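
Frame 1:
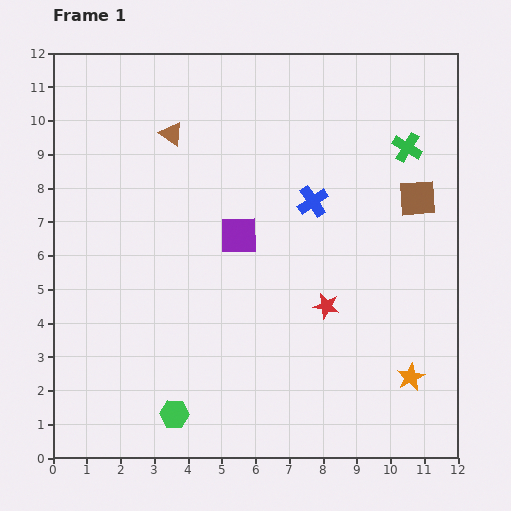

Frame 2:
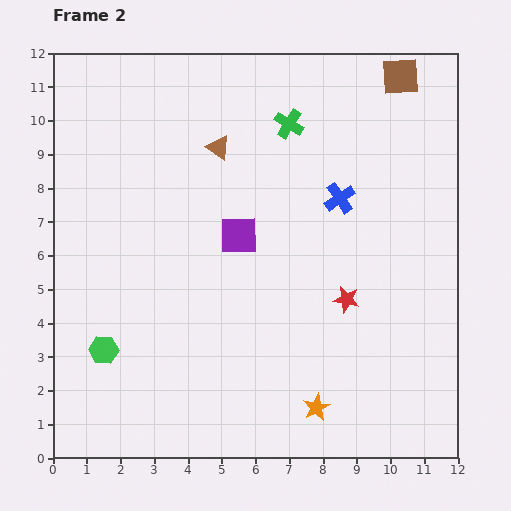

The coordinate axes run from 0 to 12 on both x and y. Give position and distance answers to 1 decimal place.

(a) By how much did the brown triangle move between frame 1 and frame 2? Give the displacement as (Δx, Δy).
(1.4, -0.4)

The brown triangle was at (3.5, 9.6) in frame 1 and (4.9, 9.2) in frame 2.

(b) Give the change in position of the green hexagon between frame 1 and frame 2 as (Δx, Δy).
(-2.1, 1.9)

The green hexagon was at (3.6, 1.3) in frame 1 and (1.5, 3.2) in frame 2.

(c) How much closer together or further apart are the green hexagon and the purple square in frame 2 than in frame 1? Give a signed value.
-0.4

Distance in frame 1: 5.6. Distance in frame 2: 5.2.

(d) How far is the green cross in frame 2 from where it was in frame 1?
3.6

The green cross moved from (10.5, 9.2) to (7.0, 9.9), a distance of √(3.5² + 0.7²) ≈ 3.6.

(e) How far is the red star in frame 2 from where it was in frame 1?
0.6

The red star moved from (8.1, 4.5) to (8.7, 4.7), a distance of √(0.6² + 0.2²) ≈ 0.6.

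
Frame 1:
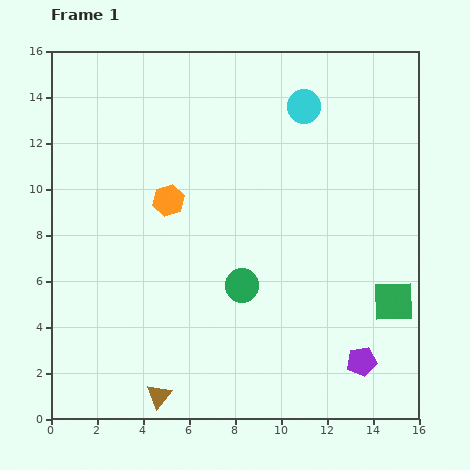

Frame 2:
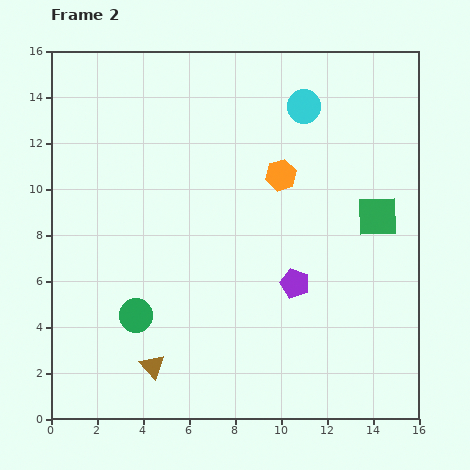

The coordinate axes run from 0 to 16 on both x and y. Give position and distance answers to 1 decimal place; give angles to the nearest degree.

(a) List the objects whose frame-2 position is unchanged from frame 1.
the cyan circle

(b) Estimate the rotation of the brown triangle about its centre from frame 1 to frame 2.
21° counter-clockwise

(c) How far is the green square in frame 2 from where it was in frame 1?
3.8

The green square moved from (14.9, 5.1) to (14.2, 8.8), a distance of √(0.7² + 3.7²) ≈ 3.8.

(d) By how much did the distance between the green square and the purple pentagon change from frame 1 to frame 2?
+1.6

Distance in frame 1: 3.0. Distance in frame 2: 4.6.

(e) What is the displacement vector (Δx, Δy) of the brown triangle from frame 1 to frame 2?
(-0.3, 1.3)

The brown triangle was at (4.7, 1.0) in frame 1 and (4.4, 2.3) in frame 2.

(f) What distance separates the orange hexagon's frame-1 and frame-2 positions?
5.0

The orange hexagon moved from (5.1, 9.5) to (10.0, 10.6), a distance of √(4.9² + 1.1²) ≈ 5.0.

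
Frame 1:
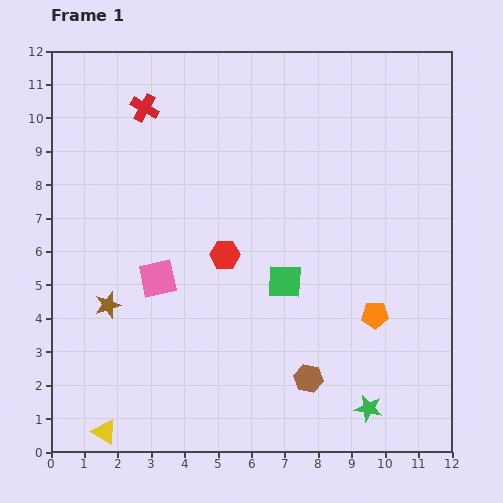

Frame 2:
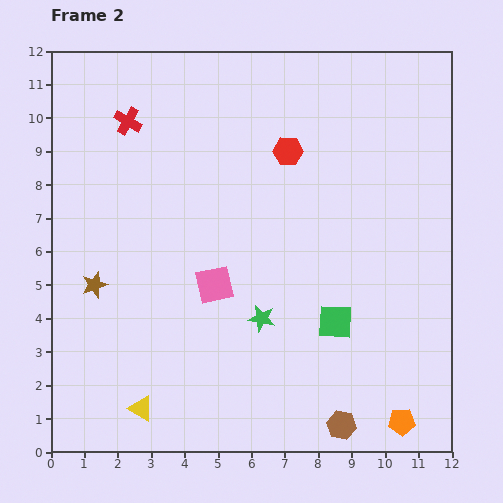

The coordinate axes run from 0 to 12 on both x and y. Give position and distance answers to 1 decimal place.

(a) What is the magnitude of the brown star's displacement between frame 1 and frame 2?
0.7

The brown star moved from (1.7, 4.4) to (1.3, 5.0), a distance of √(0.4² + 0.6²) ≈ 0.7.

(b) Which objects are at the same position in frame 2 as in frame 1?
none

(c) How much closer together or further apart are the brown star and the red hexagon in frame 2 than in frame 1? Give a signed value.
+3.2

Distance in frame 1: 3.8. Distance in frame 2: 7.0.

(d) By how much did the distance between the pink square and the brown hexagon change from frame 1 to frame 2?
+0.3

Distance in frame 1: 5.4. Distance in frame 2: 5.7.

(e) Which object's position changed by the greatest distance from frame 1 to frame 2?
the green star

(moved 4.2; next 3.6)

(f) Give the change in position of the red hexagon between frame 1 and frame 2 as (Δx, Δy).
(1.9, 3.1)

The red hexagon was at (5.2, 5.9) in frame 1 and (7.1, 9.0) in frame 2.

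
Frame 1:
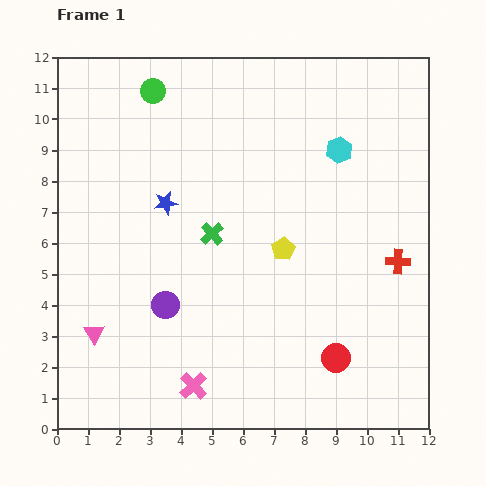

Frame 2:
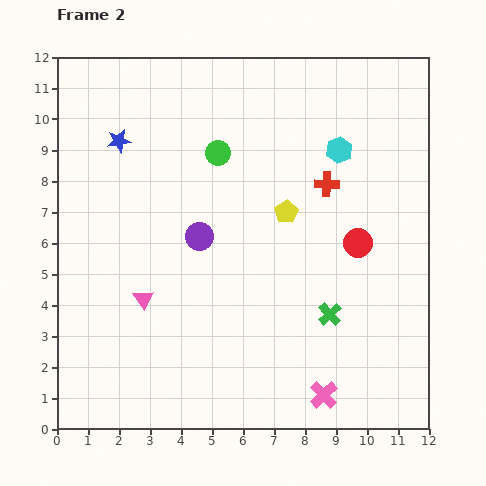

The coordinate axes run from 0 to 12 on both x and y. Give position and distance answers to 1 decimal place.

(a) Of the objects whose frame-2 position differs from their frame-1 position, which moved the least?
the yellow pentagon

(moved 1.2)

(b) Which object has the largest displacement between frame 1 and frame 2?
the green cross

(moved 4.6; next 4.2)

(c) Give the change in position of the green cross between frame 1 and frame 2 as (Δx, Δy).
(3.8, -2.6)

The green cross was at (5.0, 6.3) in frame 1 and (8.8, 3.7) in frame 2.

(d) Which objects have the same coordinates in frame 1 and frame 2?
the cyan hexagon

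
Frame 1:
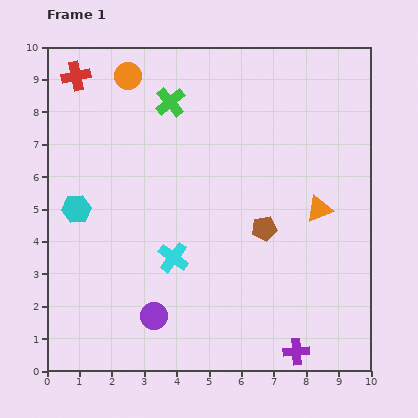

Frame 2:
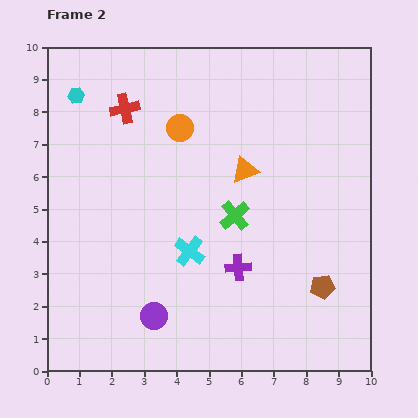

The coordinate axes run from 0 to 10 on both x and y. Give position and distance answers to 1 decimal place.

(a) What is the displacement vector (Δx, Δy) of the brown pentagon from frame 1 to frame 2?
(1.8, -1.8)

The brown pentagon was at (6.7, 4.4) in frame 1 and (8.5, 2.6) in frame 2.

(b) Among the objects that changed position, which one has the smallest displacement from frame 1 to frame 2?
the cyan cross

(moved 0.5)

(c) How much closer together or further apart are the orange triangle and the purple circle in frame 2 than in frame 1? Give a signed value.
-0.8

Distance in frame 1: 6.1. Distance in frame 2: 5.3.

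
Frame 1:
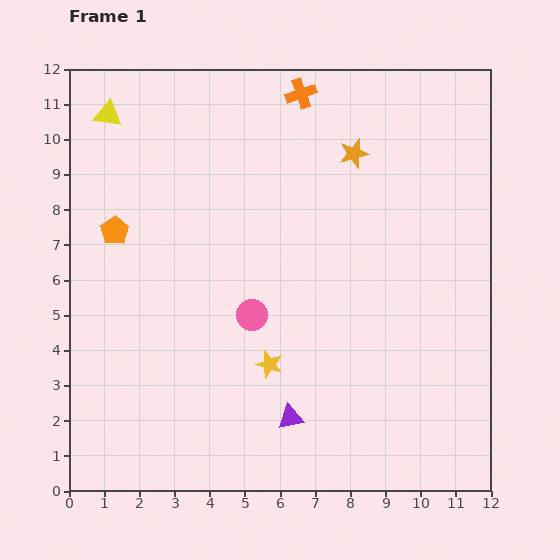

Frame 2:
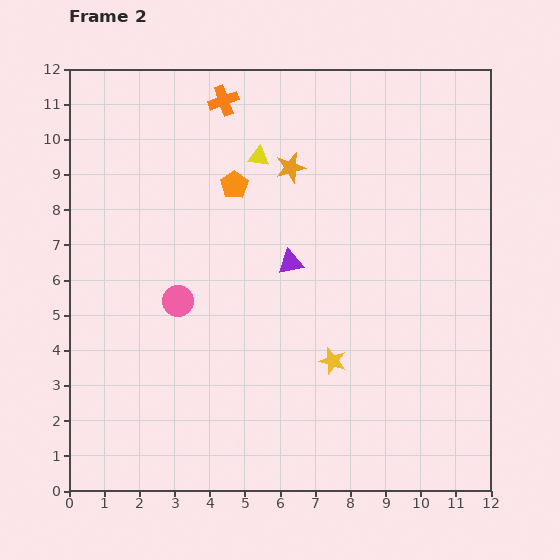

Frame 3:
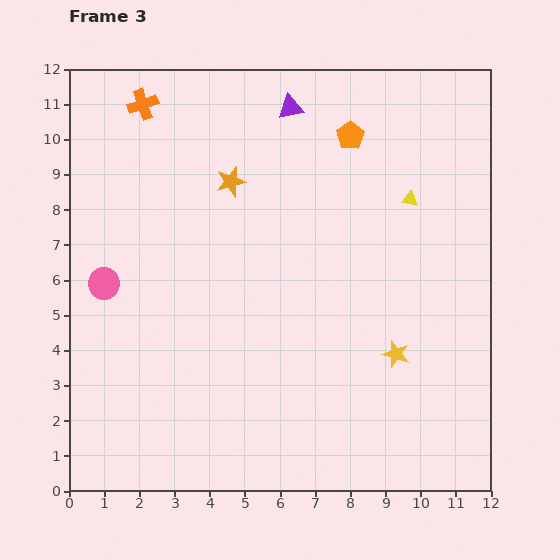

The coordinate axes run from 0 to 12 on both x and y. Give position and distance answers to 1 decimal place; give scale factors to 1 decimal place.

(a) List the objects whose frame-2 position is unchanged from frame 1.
none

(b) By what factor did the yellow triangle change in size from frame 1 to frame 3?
0.6×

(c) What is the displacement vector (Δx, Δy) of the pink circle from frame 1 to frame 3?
(-4.2, 0.9)

The pink circle was at (5.2, 5.0) in frame 1 and (1.0, 5.9) in frame 3.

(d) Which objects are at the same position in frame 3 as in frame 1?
none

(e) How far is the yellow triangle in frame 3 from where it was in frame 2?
4.5

The yellow triangle moved from (5.4, 9.5) to (9.7, 8.3), a distance of √(4.3² + 1.2²) ≈ 4.5.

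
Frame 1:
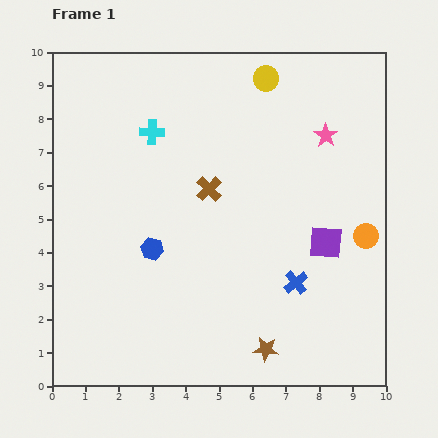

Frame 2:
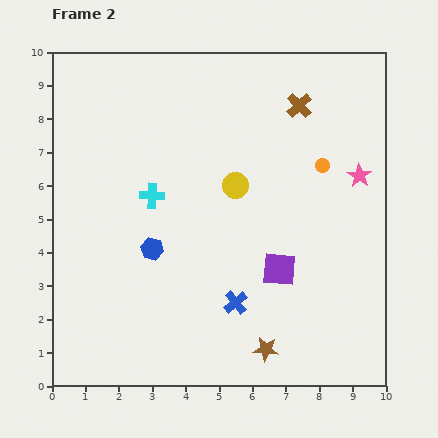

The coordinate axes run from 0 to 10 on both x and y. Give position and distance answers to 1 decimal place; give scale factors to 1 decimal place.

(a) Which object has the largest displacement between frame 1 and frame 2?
the brown cross

(moved 3.7; next 3.3)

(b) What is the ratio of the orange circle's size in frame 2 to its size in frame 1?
0.6×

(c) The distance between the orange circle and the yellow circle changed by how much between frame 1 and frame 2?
-2.9

Distance in frame 1: 5.6. Distance in frame 2: 2.7.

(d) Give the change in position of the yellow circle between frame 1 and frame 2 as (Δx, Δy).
(-0.9, -3.2)

The yellow circle was at (6.4, 9.2) in frame 1 and (5.5, 6.0) in frame 2.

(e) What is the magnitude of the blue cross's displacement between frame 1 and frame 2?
1.9

The blue cross moved from (7.3, 3.1) to (5.5, 2.5), a distance of √(1.8² + 0.6²) ≈ 1.9.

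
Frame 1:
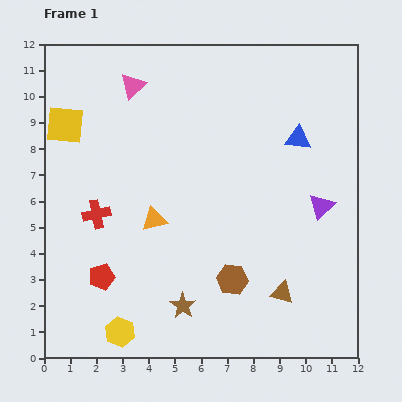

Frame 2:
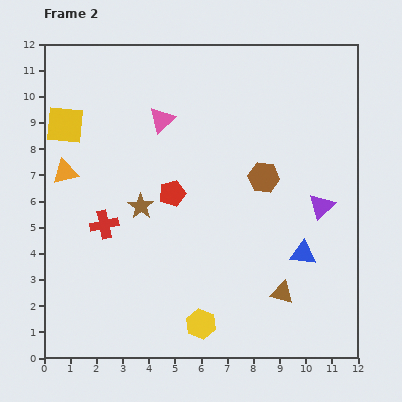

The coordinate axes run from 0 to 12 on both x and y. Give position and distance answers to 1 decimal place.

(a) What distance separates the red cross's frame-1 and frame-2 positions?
0.5

The red cross moved from (2.0, 5.5) to (2.3, 5.1), a distance of √(0.3² + 0.4²) ≈ 0.5.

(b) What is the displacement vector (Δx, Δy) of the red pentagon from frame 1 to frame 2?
(2.7, 3.2)

The red pentagon was at (2.2, 3.1) in frame 1 and (4.9, 6.3) in frame 2.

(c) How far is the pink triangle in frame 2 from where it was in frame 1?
1.7

The pink triangle moved from (3.4, 10.4) to (4.5, 9.1), a distance of √(1.1² + 1.3²) ≈ 1.7.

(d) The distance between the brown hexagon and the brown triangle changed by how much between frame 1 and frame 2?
+2.5

Distance in frame 1: 2.0. Distance in frame 2: 4.5.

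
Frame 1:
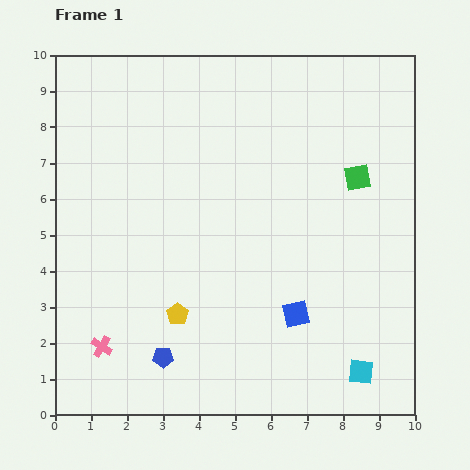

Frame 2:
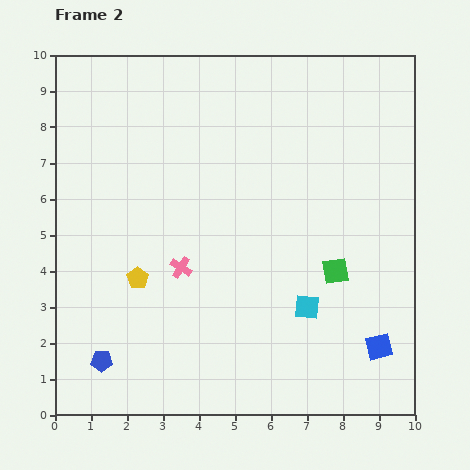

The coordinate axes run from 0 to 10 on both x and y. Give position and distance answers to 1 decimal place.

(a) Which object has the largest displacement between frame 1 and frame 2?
the pink cross

(moved 3.1; next 2.7)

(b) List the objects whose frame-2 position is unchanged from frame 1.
none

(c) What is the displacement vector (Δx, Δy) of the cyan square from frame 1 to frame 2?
(-1.5, 1.8)

The cyan square was at (8.5, 1.2) in frame 1 and (7.0, 3.0) in frame 2.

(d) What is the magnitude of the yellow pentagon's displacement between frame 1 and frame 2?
1.5

The yellow pentagon moved from (3.4, 2.8) to (2.3, 3.8), a distance of √(1.1² + 1.0²) ≈ 1.5.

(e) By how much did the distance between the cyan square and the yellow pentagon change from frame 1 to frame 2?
-0.5

Distance in frame 1: 5.3. Distance in frame 2: 4.8.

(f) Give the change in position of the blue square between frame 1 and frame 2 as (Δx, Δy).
(2.3, -0.9)

The blue square was at (6.7, 2.8) in frame 1 and (9.0, 1.9) in frame 2.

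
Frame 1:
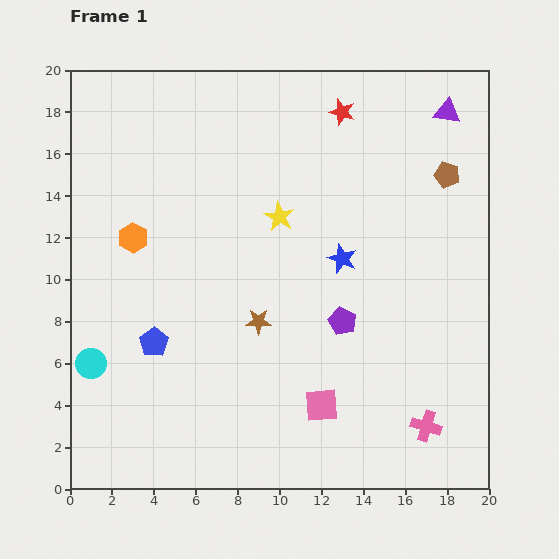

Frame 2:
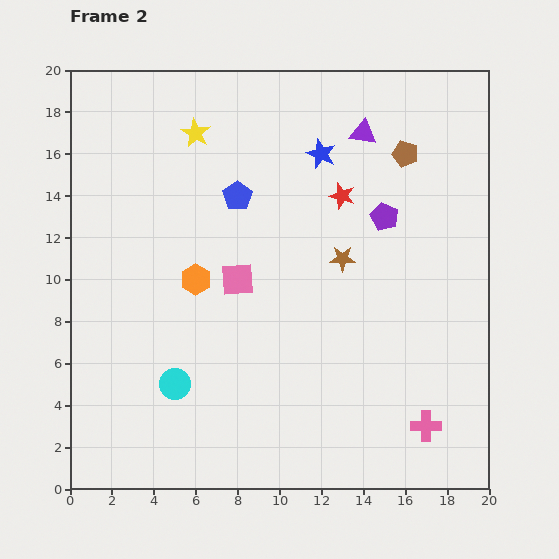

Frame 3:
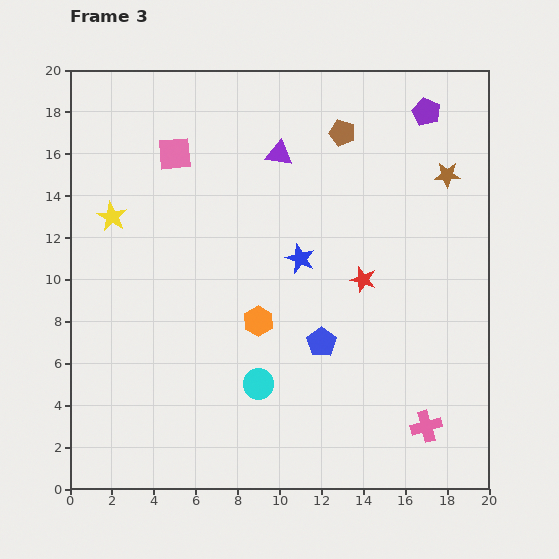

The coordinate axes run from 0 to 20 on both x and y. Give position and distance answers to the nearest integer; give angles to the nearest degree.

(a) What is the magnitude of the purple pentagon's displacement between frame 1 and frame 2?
5

The purple pentagon moved from (13, 8) to (15, 13), a distance of √(2² + 5²) ≈ 5.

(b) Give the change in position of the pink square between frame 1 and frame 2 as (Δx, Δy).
(-4, 6)

The pink square was at (12, 4) in frame 1 and (8, 10) in frame 2.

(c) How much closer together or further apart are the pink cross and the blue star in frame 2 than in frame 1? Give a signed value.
+5

Distance in frame 1: 9. Distance in frame 2: 14.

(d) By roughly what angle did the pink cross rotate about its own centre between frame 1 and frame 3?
32° counter-clockwise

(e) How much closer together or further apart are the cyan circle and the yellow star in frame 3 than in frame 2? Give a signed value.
-1

Distance in frame 2: 12. Distance in frame 3: 11.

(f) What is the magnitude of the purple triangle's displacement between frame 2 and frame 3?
4

The purple triangle moved from (14, 17) to (10, 16), a distance of √(4² + 1²) ≈ 4.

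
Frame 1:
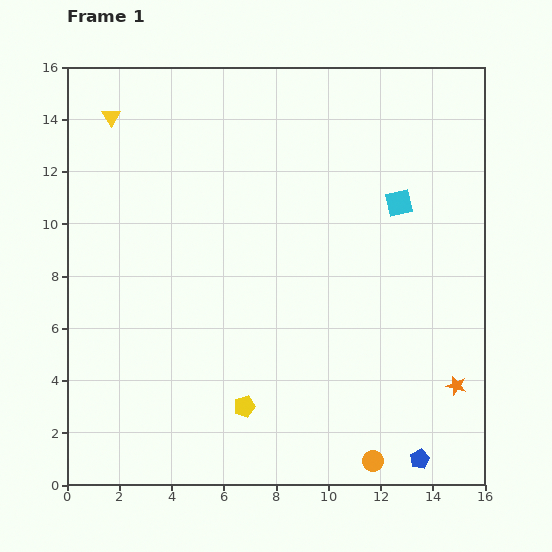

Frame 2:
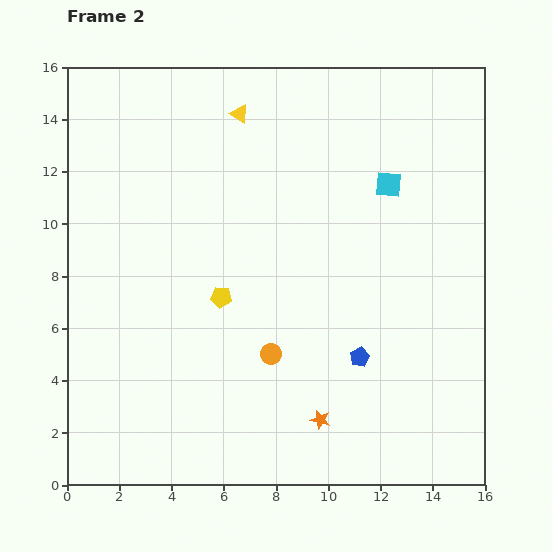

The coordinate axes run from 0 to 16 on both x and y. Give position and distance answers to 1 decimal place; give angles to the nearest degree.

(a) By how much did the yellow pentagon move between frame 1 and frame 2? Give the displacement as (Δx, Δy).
(-0.9, 4.2)

The yellow pentagon was at (6.8, 3.0) in frame 1 and (5.9, 7.2) in frame 2.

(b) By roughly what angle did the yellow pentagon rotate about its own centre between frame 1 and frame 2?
23° clockwise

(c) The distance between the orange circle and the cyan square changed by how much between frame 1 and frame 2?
-2.1

Distance in frame 1: 10.0. Distance in frame 2: 7.9.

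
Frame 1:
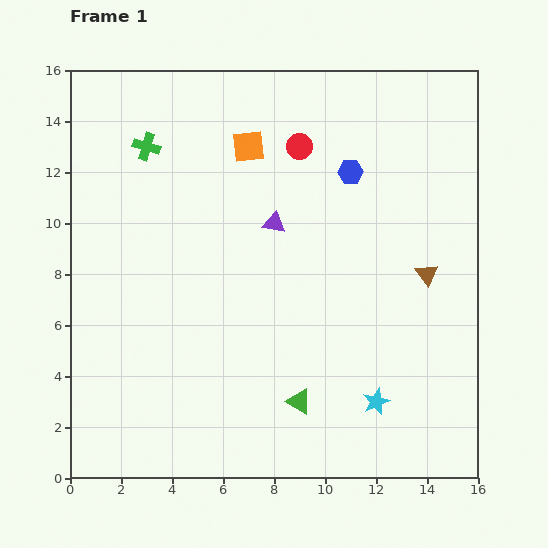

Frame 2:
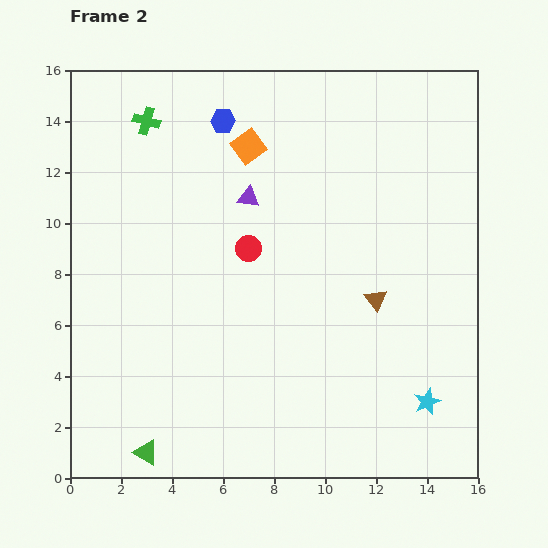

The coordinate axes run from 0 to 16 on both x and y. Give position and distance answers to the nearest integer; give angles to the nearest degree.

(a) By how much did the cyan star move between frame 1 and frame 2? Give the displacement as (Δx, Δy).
(2, 0)

The cyan star was at (12, 3) in frame 1 and (14, 3) in frame 2.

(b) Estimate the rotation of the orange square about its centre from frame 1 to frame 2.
29° counter-clockwise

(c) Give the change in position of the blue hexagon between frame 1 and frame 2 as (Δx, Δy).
(-5, 2)

The blue hexagon was at (11, 12) in frame 1 and (6, 14) in frame 2.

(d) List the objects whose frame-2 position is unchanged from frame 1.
the orange square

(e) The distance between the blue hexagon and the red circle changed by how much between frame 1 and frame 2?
+3

Distance in frame 1: 2. Distance in frame 2: 5.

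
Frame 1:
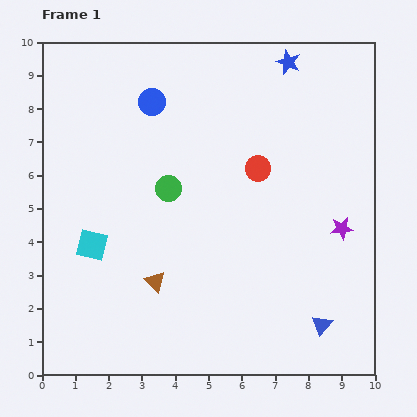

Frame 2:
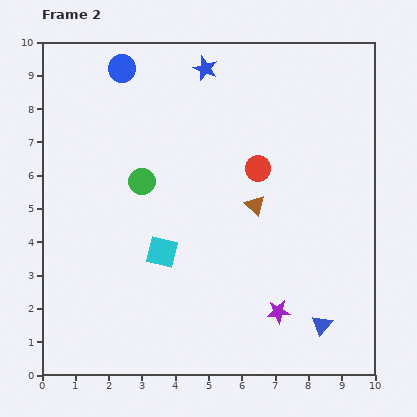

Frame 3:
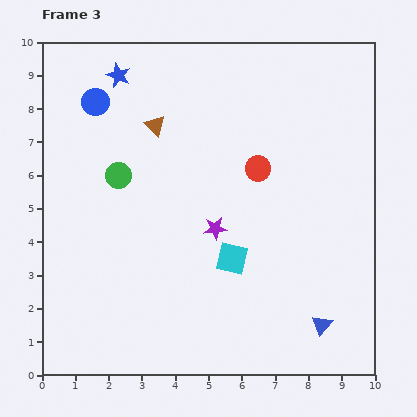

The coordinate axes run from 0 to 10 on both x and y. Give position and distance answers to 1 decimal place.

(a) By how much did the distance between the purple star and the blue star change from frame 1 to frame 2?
+2.4

Distance in frame 1: 5.2. Distance in frame 2: 7.6.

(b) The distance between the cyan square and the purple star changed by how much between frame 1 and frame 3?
-6.5

Distance in frame 1: 7.5. Distance in frame 3: 1.0.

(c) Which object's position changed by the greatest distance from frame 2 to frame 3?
the brown triangle

(moved 3.8; next 3.1)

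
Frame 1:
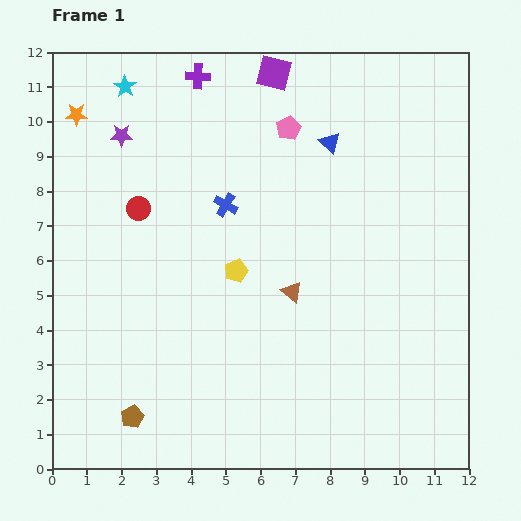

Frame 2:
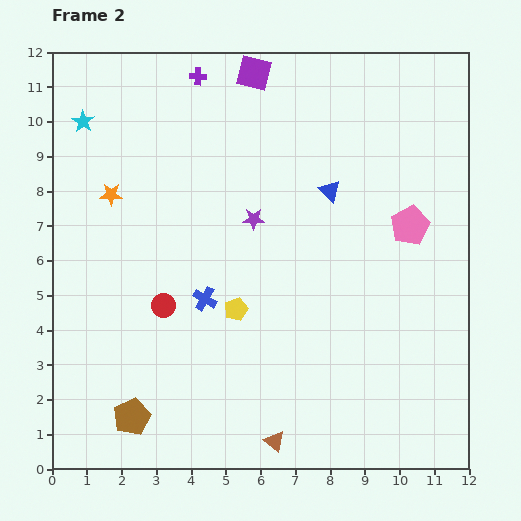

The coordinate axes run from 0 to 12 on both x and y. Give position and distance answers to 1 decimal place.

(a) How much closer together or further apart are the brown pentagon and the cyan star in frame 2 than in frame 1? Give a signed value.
-0.9

Distance in frame 1: 9.5. Distance in frame 2: 8.6.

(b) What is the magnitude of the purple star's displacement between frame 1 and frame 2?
4.5

The purple star moved from (2.0, 9.6) to (5.8, 7.2), a distance of √(3.8² + 2.4²) ≈ 4.5.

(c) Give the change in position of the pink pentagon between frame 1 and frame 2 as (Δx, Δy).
(3.5, -2.8)

The pink pentagon was at (6.8, 9.8) in frame 1 and (10.3, 7.0) in frame 2.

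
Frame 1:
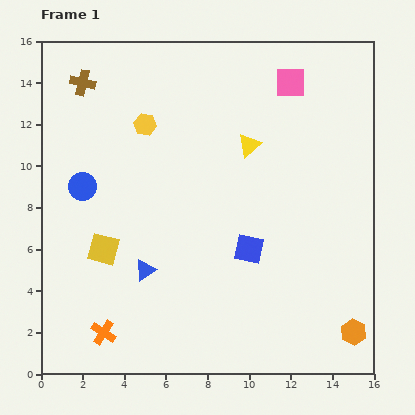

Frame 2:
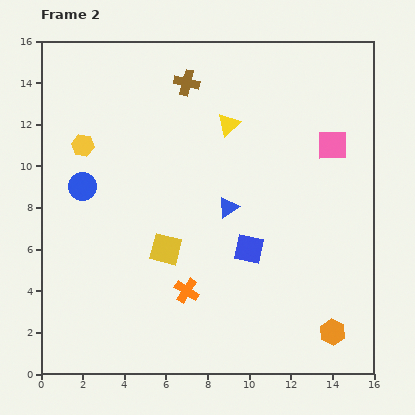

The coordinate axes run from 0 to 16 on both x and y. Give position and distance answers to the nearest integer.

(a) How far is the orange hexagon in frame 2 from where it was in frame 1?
1

The orange hexagon moved from (15, 2) to (14, 2), a distance of √(1² + 0²) ≈ 1.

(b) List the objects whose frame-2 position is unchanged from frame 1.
the blue circle, the blue square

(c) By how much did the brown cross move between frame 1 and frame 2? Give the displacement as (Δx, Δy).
(5, 0)

The brown cross was at (2, 14) in frame 1 and (7, 14) in frame 2.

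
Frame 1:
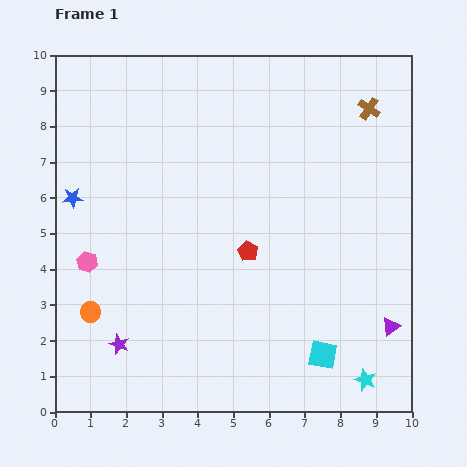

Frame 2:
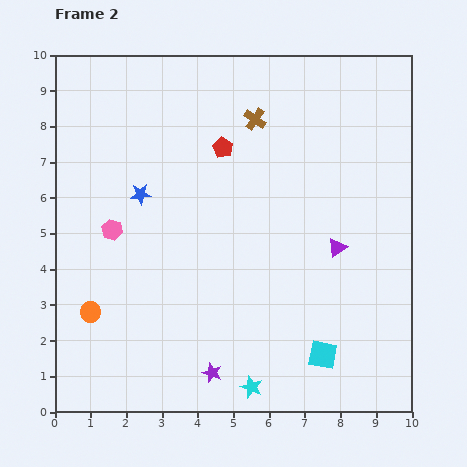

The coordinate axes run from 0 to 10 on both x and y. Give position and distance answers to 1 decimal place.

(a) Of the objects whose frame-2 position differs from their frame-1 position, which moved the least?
the pink hexagon

(moved 1.1)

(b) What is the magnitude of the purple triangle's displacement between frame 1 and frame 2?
2.7

The purple triangle moved from (9.4, 2.4) to (7.9, 4.6), a distance of √(1.5² + 2.2²) ≈ 2.7.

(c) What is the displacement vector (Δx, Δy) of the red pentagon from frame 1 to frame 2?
(-0.7, 2.9)

The red pentagon was at (5.4, 4.5) in frame 1 and (4.7, 7.4) in frame 2.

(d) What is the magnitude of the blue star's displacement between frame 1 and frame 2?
1.9

The blue star moved from (0.5, 6.0) to (2.4, 6.1), a distance of √(1.9² + 0.1²) ≈ 1.9.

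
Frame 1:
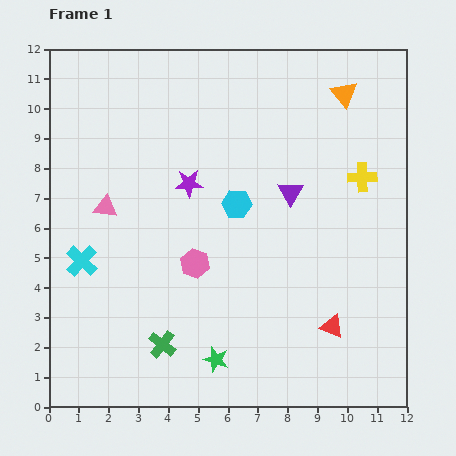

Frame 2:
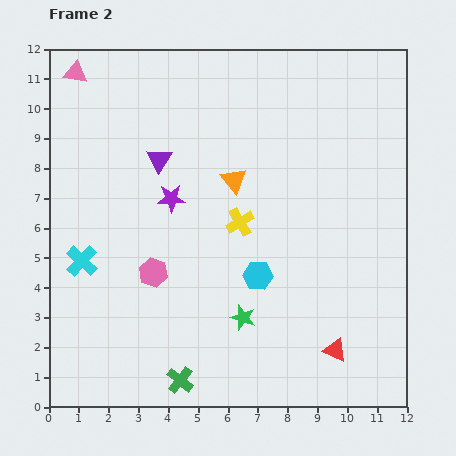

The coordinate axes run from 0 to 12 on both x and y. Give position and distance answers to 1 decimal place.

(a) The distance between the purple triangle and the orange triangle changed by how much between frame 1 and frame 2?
-1.2

Distance in frame 1: 3.8. Distance in frame 2: 2.6.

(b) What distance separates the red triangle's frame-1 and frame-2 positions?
0.8

The red triangle moved from (9.5, 2.7) to (9.6, 1.9), a distance of √(0.1² + 0.8²) ≈ 0.8.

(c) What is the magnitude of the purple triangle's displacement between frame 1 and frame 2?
4.5

The purple triangle moved from (8.1, 7.2) to (3.7, 8.3), a distance of √(4.4² + 1.1²) ≈ 4.5.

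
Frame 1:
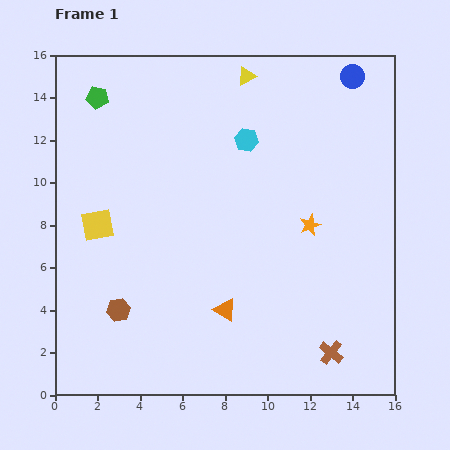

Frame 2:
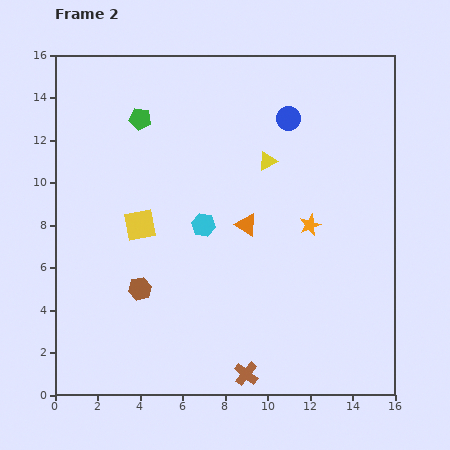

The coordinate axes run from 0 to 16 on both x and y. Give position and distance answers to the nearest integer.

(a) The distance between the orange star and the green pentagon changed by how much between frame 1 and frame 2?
-3

Distance in frame 1: 12. Distance in frame 2: 9.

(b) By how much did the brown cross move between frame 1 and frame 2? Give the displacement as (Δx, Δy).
(-4, -1)

The brown cross was at (13, 2) in frame 1 and (9, 1) in frame 2.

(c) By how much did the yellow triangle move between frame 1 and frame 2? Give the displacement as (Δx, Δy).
(1, -4)

The yellow triangle was at (9, 15) in frame 1 and (10, 11) in frame 2.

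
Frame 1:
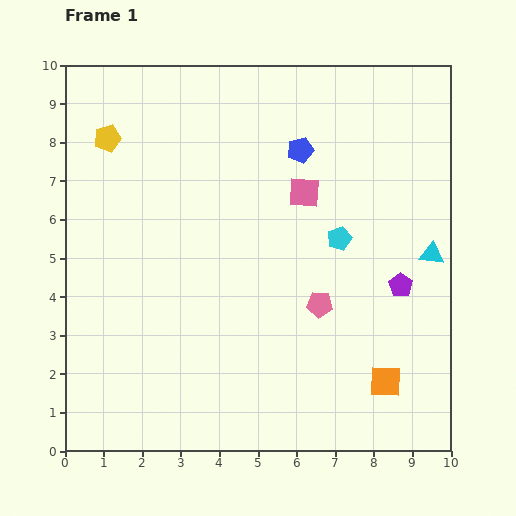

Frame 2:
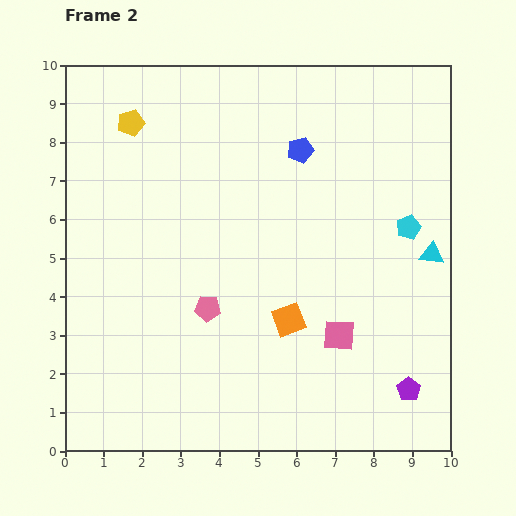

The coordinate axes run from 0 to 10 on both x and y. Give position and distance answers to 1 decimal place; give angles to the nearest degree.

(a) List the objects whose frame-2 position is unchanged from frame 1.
the cyan triangle, the blue pentagon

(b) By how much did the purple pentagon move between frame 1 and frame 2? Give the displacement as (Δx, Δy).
(0.2, -2.7)

The purple pentagon was at (8.7, 4.3) in frame 1 and (8.9, 1.6) in frame 2.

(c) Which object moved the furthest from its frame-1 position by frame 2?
the pink square

(moved 3.8; next 3.0)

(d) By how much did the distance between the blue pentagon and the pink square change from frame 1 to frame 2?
+3.8

Distance in frame 1: 1.1. Distance in frame 2: 4.9.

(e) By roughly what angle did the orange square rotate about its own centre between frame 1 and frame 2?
22° counter-clockwise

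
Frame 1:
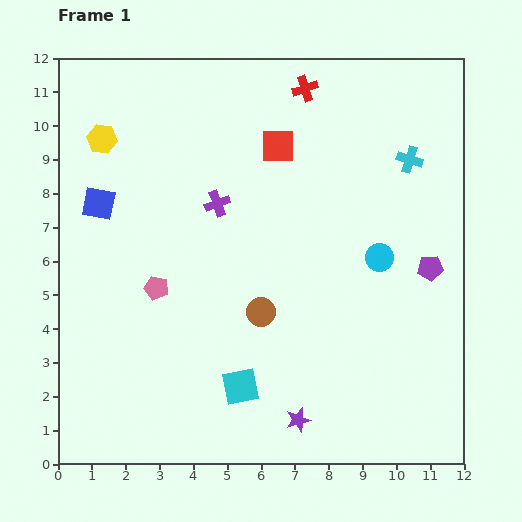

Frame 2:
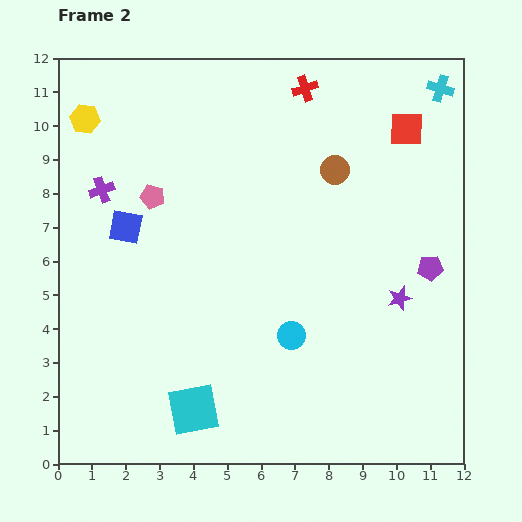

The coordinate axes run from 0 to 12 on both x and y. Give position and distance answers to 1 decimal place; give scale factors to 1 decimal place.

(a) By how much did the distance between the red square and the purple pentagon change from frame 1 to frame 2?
-1.6

Distance in frame 1: 5.8. Distance in frame 2: 4.2.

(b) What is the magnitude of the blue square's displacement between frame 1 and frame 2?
1.1

The blue square moved from (1.2, 7.7) to (2.0, 7.0), a distance of √(0.8² + 0.7²) ≈ 1.1.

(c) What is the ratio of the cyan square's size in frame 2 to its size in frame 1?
1.4×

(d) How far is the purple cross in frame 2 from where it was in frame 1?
3.4

The purple cross moved from (4.7, 7.7) to (1.3, 8.1), a distance of √(3.4² + 0.4²) ≈ 3.4.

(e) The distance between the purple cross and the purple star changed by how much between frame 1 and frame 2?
+2.6

Distance in frame 1: 6.8. Distance in frame 2: 9.4.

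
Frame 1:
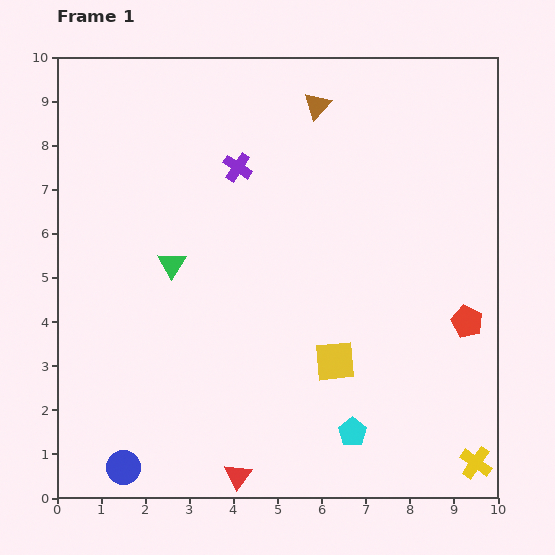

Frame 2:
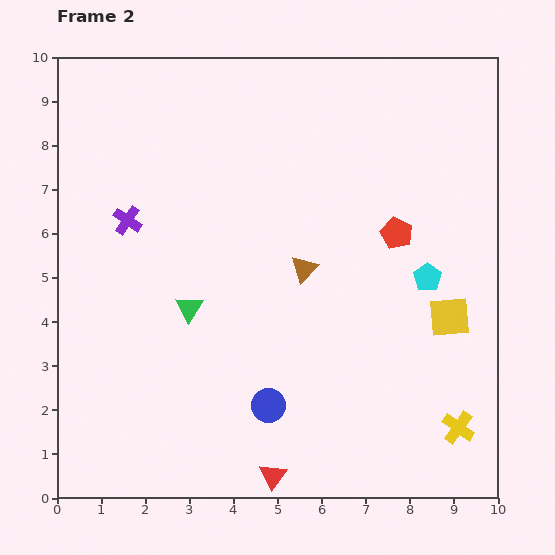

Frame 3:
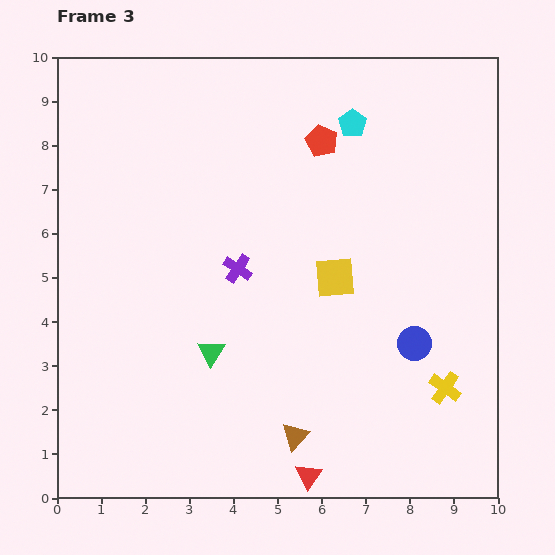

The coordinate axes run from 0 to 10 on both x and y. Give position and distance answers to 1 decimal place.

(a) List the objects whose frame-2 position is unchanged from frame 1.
none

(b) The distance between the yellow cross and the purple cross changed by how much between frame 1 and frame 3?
-3.2

Distance in frame 1: 8.6. Distance in frame 3: 5.4.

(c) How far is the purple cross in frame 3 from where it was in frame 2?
2.7

The purple cross moved from (1.6, 6.3) to (4.1, 5.2), a distance of √(2.5² + 1.1²) ≈ 2.7.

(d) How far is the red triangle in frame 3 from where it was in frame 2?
0.8

The red triangle moved from (4.9, 0.5) to (5.7, 0.5), a distance of √(0.8² + 0.0²) ≈ 0.8.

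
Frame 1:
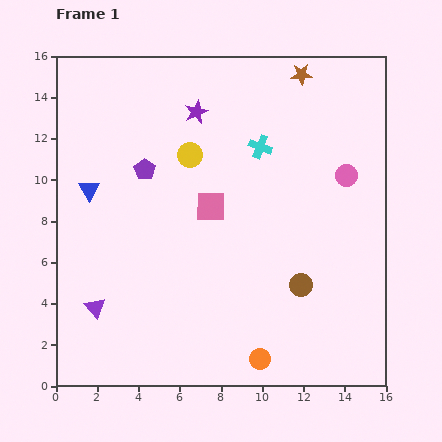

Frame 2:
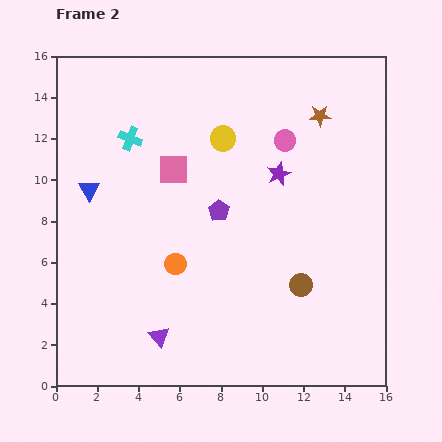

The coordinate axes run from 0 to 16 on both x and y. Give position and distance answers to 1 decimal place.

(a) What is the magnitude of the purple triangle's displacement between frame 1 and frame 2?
3.4

The purple triangle moved from (1.9, 3.8) to (5.0, 2.4), a distance of √(3.1² + 1.4²) ≈ 3.4.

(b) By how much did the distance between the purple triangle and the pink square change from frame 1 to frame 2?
+0.7

Distance in frame 1: 7.4. Distance in frame 2: 8.1.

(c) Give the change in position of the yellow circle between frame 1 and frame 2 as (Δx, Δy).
(1.6, 0.8)

The yellow circle was at (6.5, 11.2) in frame 1 and (8.1, 12.0) in frame 2.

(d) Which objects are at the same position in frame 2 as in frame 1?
the blue triangle, the brown circle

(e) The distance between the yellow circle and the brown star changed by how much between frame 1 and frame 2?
-1.9

Distance in frame 1: 6.7. Distance in frame 2: 4.8.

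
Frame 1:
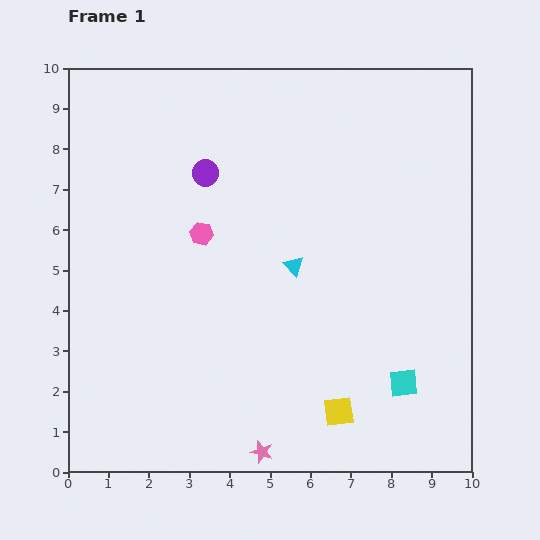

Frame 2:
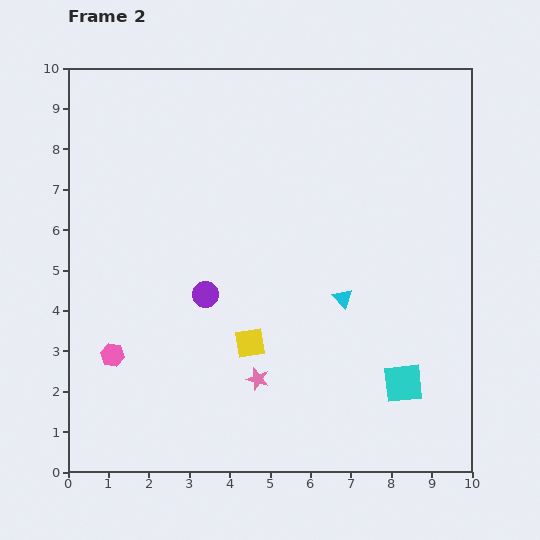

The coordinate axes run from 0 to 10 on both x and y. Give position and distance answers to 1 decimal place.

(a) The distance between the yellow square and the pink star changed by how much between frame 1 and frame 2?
-1.2

Distance in frame 1: 2.1. Distance in frame 2: 0.9.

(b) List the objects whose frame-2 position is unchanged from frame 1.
the cyan square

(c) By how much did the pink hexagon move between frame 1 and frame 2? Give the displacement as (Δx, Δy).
(-2.2, -3.0)

The pink hexagon was at (3.3, 5.9) in frame 1 and (1.1, 2.9) in frame 2.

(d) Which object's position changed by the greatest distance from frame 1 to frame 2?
the pink hexagon

(moved 3.7; next 3.0)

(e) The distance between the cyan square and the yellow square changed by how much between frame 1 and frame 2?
+2.2

Distance in frame 1: 1.7. Distance in frame 2: 3.9.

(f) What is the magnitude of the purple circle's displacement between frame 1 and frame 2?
3.0

The purple circle moved from (3.4, 7.4) to (3.4, 4.4), a distance of √(0.0² + 3.0²) ≈ 3.0.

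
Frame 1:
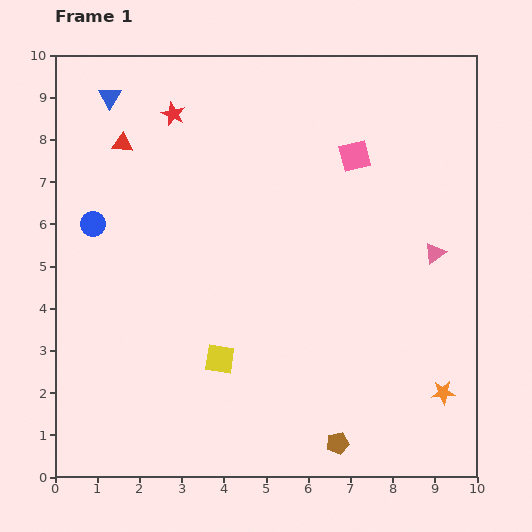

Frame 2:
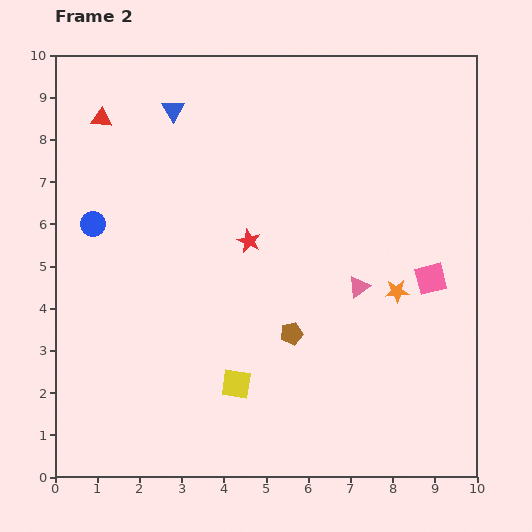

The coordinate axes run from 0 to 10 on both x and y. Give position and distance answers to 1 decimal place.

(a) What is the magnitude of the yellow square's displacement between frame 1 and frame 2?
0.7

The yellow square moved from (3.9, 2.8) to (4.3, 2.2), a distance of √(0.4² + 0.6²) ≈ 0.7.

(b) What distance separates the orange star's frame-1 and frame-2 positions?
2.6

The orange star moved from (9.2, 2.0) to (8.1, 4.4), a distance of √(1.1² + 2.4²) ≈ 2.6.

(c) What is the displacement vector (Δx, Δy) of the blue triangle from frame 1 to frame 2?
(1.5, -0.3)

The blue triangle was at (1.3, 9.0) in frame 1 and (2.8, 8.7) in frame 2.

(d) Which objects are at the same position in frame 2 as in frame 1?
the blue circle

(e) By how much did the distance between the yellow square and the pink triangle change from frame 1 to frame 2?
-2.0

Distance in frame 1: 5.7. Distance in frame 2: 3.7.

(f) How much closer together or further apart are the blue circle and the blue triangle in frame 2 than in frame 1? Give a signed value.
+0.3

Distance in frame 1: 3.0. Distance in frame 2: 3.3.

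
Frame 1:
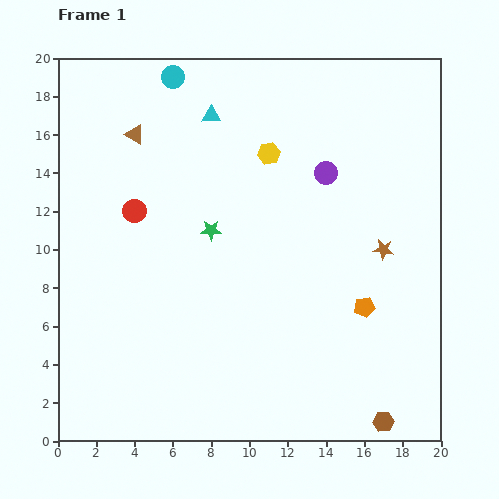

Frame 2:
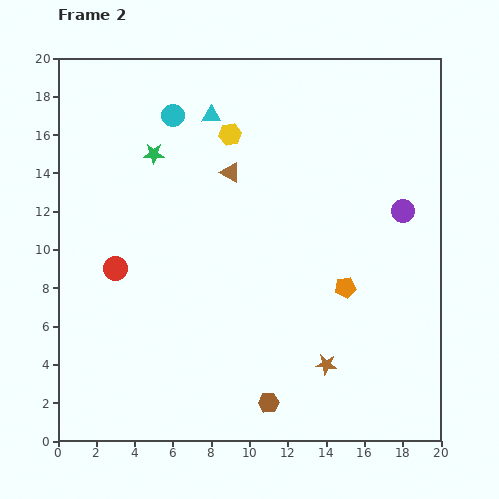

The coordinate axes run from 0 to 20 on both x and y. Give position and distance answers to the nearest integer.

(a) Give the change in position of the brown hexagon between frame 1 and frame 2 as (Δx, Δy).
(-6, 1)

The brown hexagon was at (17, 1) in frame 1 and (11, 2) in frame 2.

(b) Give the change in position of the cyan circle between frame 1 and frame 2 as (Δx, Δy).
(0, -2)

The cyan circle was at (6, 19) in frame 1 and (6, 17) in frame 2.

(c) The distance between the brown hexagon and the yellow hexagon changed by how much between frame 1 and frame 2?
-1

Distance in frame 1: 15. Distance in frame 2: 14.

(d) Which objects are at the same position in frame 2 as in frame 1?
the cyan triangle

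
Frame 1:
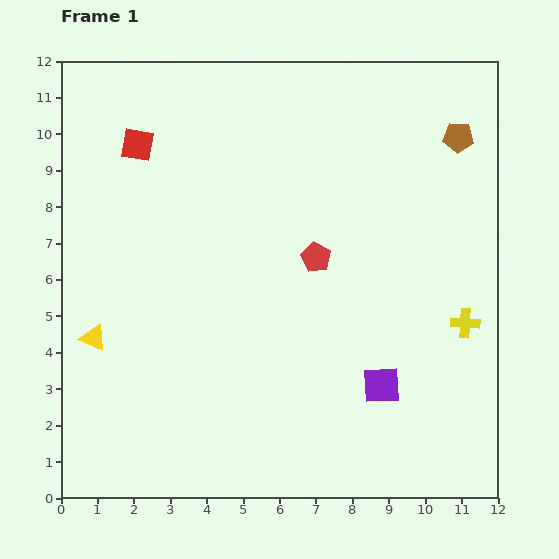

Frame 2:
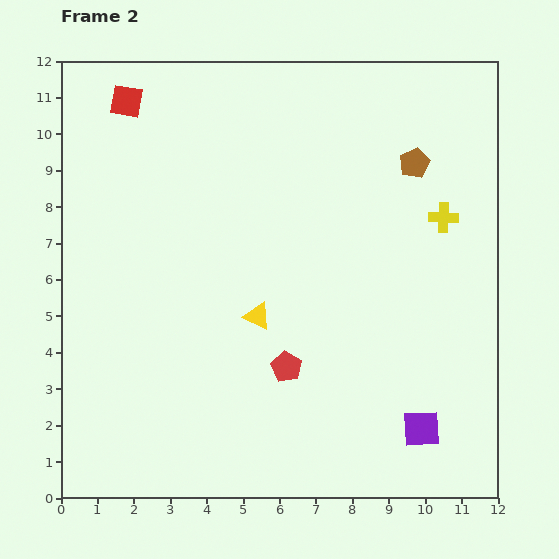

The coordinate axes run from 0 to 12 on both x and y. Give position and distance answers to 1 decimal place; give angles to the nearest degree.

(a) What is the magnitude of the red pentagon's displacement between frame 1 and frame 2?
3.1

The red pentagon moved from (7.0, 6.6) to (6.2, 3.6), a distance of √(0.8² + 3.0²) ≈ 3.1.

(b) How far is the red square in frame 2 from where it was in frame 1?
1.2

The red square moved from (2.1, 9.7) to (1.8, 10.9), a distance of √(0.3² + 1.2²) ≈ 1.2.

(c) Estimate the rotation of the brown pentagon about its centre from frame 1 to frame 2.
28° counter-clockwise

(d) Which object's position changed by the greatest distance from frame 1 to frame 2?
the yellow triangle

(moved 4.5; next 3.1)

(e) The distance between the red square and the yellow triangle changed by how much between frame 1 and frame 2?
+1.5

Distance in frame 1: 5.4. Distance in frame 2: 6.9.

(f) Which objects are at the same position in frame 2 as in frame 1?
none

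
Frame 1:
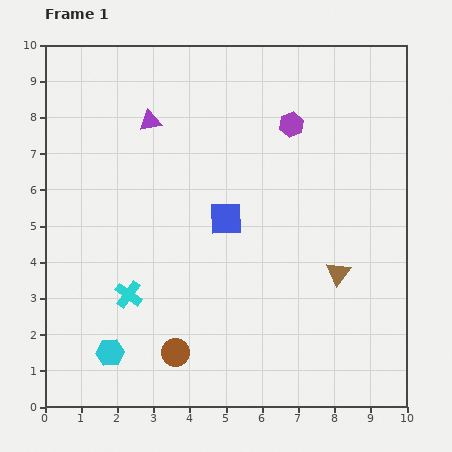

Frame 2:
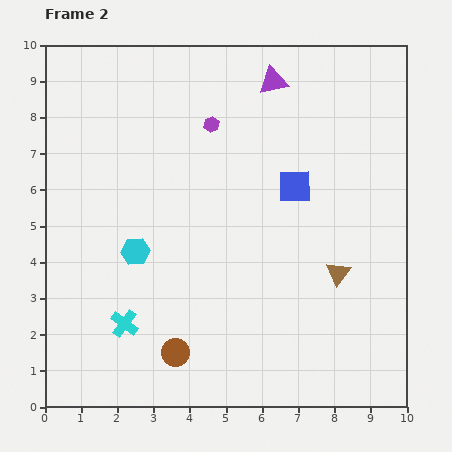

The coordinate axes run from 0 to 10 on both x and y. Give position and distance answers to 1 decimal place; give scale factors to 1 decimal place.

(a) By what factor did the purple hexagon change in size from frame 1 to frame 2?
0.6×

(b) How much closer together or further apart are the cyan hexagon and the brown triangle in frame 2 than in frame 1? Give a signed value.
-1.1

Distance in frame 1: 6.7. Distance in frame 2: 5.6.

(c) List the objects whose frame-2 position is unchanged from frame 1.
the brown triangle, the brown circle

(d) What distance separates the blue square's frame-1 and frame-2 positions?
2.1

The blue square moved from (5.0, 5.2) to (6.9, 6.1), a distance of √(1.9² + 0.9²) ≈ 2.1.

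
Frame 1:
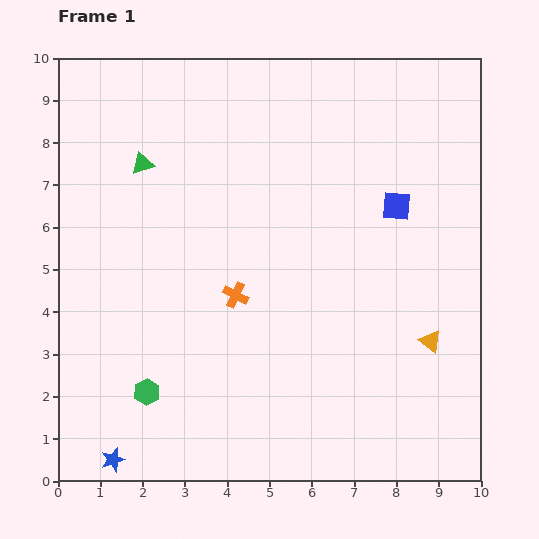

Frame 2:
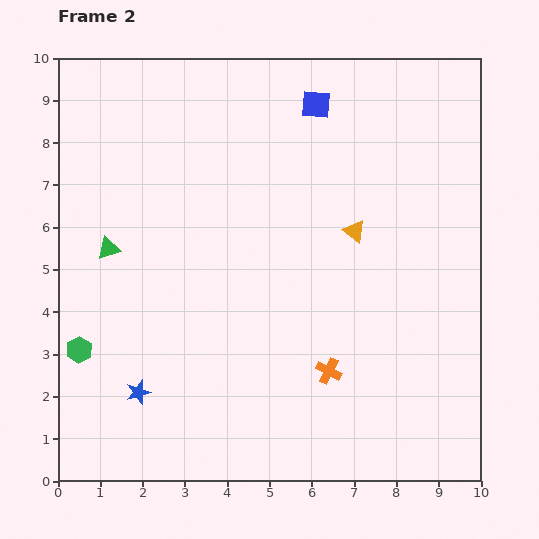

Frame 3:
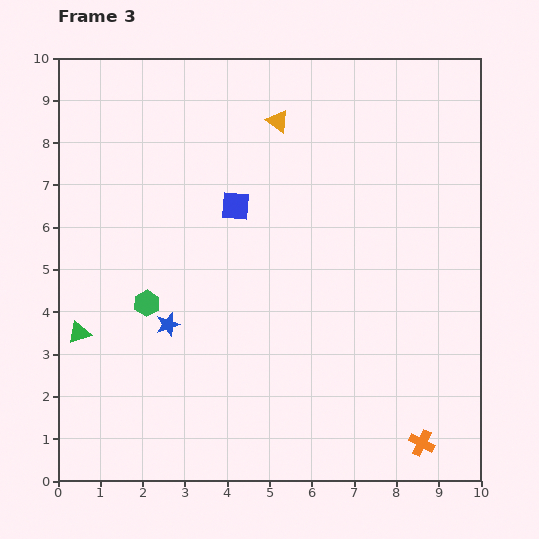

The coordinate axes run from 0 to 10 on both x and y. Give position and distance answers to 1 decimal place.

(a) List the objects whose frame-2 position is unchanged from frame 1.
none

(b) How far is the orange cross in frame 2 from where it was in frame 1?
2.8

The orange cross moved from (4.2, 4.4) to (6.4, 2.6), a distance of √(2.2² + 1.8²) ≈ 2.8.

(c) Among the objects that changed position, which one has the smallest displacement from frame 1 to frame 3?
the green hexagon

(moved 2.1)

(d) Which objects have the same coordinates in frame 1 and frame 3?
none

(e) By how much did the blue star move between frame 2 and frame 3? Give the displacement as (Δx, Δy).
(0.7, 1.6)

The blue star was at (1.9, 2.1) in frame 2 and (2.6, 3.7) in frame 3.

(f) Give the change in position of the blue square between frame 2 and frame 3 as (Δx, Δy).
(-1.9, -2.4)

The blue square was at (6.1, 8.9) in frame 2 and (4.2, 6.5) in frame 3.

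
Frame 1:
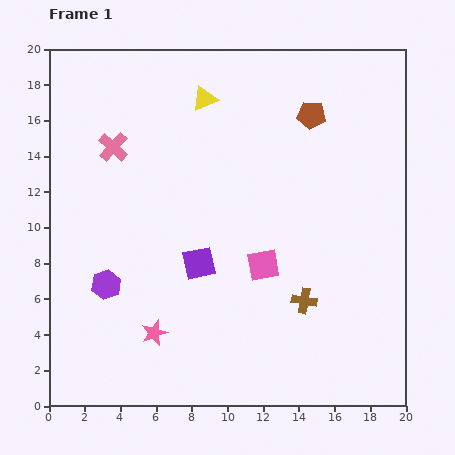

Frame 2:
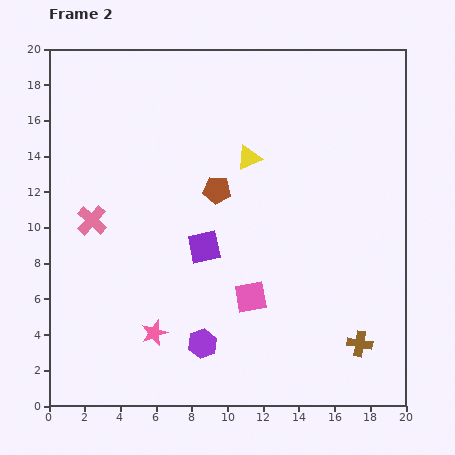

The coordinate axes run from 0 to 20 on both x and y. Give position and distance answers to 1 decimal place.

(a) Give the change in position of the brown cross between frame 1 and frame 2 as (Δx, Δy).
(3.1, -2.4)

The brown cross was at (14.3, 5.9) in frame 1 and (17.4, 3.5) in frame 2.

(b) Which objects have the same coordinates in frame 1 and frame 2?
the pink star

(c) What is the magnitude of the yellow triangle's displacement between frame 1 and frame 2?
4.1

The yellow triangle moved from (8.7, 17.2) to (11.2, 13.9), a distance of √(2.5² + 3.3²) ≈ 4.1.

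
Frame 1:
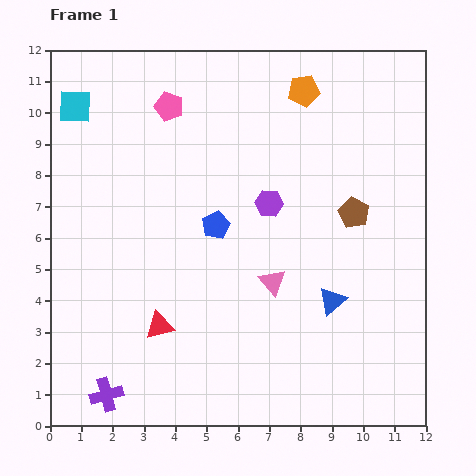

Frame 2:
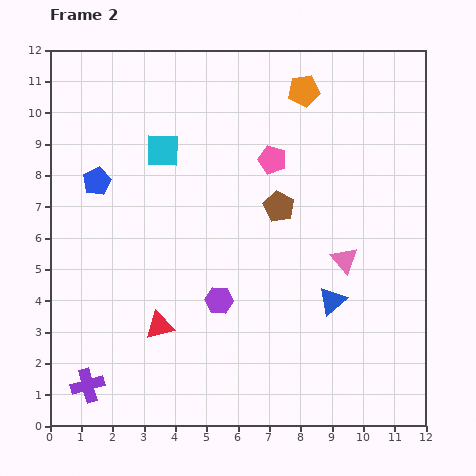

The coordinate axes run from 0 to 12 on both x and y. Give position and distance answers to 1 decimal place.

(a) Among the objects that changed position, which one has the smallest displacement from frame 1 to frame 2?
the purple cross

(moved 0.7)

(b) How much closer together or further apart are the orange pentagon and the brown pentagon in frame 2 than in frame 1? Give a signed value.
-0.4

Distance in frame 1: 4.2. Distance in frame 2: 3.8.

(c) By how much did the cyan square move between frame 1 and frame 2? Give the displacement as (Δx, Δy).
(2.8, -1.4)

The cyan square was at (0.8, 10.2) in frame 1 and (3.6, 8.8) in frame 2.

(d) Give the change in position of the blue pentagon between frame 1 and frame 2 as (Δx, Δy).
(-3.8, 1.4)

The blue pentagon was at (5.3, 6.4) in frame 1 and (1.5, 7.8) in frame 2.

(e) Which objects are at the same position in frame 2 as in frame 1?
the blue triangle, the orange pentagon, the red triangle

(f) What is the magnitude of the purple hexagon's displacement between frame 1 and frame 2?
3.5

The purple hexagon moved from (7.0, 7.1) to (5.4, 4.0), a distance of √(1.6² + 3.1²) ≈ 3.5.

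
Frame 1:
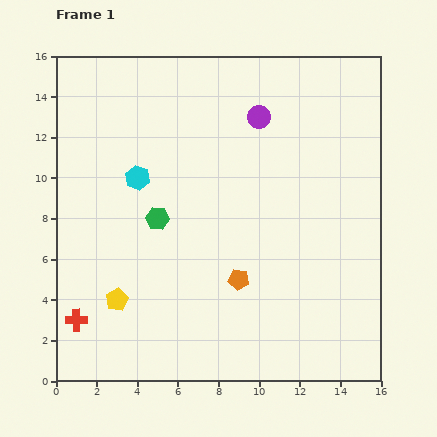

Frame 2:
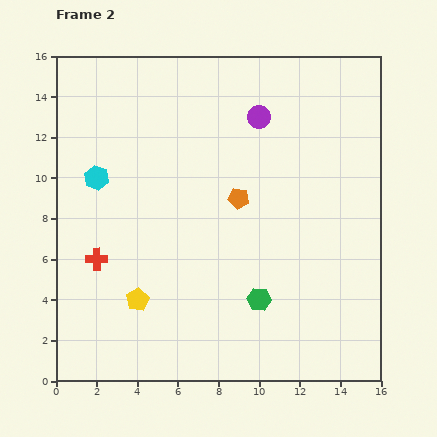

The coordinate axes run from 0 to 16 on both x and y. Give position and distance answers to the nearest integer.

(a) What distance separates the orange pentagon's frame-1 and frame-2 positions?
4

The orange pentagon moved from (9, 5) to (9, 9), a distance of √(0² + 4²) ≈ 4.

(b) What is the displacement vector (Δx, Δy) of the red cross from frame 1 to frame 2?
(1, 3)

The red cross was at (1, 3) in frame 1 and (2, 6) in frame 2.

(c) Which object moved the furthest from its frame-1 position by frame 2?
the green hexagon

(moved 6; next 4)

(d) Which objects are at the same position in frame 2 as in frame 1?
the purple circle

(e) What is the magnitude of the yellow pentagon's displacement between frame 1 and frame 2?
1

The yellow pentagon moved from (3, 4) to (4, 4), a distance of √(1² + 0²) ≈ 1.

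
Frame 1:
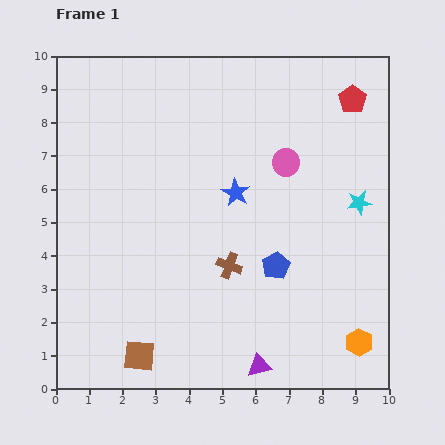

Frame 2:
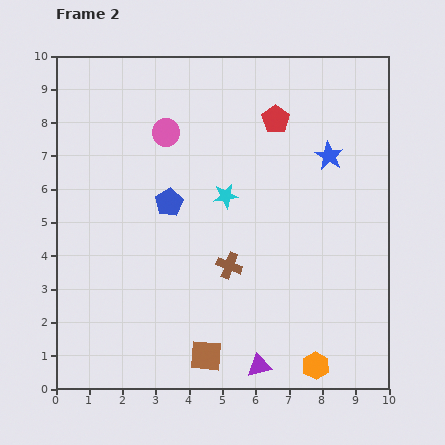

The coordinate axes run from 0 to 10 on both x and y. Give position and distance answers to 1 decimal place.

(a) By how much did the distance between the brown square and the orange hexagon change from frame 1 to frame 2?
-3.3

Distance in frame 1: 6.6. Distance in frame 2: 3.3.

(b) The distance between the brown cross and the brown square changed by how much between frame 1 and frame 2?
-1.0

Distance in frame 1: 3.8. Distance in frame 2: 2.8.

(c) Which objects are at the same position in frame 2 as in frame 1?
the purple triangle, the brown cross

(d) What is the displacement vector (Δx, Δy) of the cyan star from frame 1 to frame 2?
(-4.0, 0.2)

The cyan star was at (9.1, 5.6) in frame 1 and (5.1, 5.8) in frame 2.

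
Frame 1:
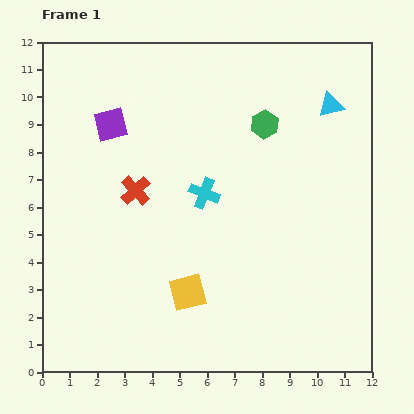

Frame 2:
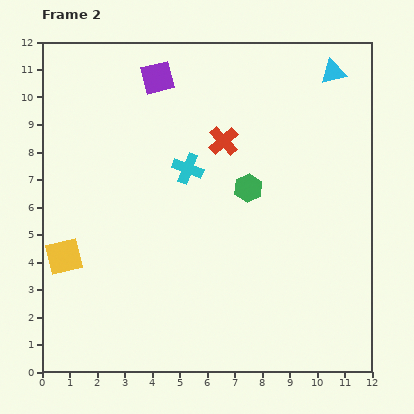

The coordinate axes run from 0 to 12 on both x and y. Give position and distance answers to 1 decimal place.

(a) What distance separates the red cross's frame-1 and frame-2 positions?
3.7

The red cross moved from (3.4, 6.6) to (6.6, 8.4), a distance of √(3.2² + 1.8²) ≈ 3.7.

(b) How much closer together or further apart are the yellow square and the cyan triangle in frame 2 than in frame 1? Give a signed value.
+3.3

Distance in frame 1: 8.6. Distance in frame 2: 11.9.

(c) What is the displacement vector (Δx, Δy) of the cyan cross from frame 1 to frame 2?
(-0.6, 0.9)

The cyan cross was at (5.9, 6.5) in frame 1 and (5.3, 7.4) in frame 2.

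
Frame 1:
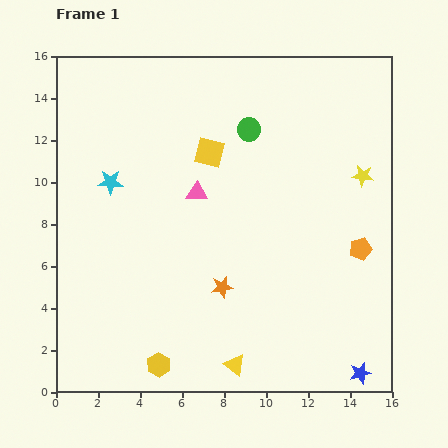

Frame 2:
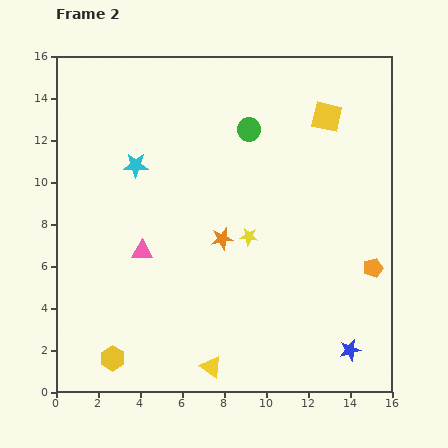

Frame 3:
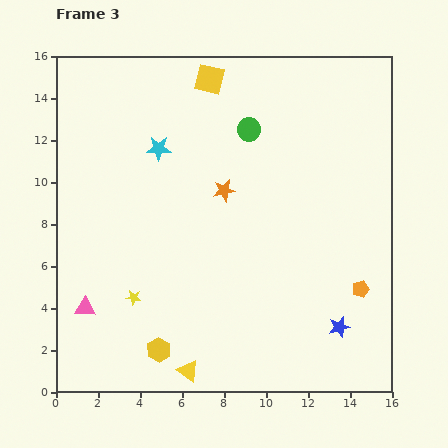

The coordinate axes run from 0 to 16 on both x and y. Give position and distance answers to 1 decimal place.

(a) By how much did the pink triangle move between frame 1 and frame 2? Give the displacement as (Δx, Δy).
(-2.6, -2.8)

The pink triangle was at (6.7, 9.5) in frame 1 and (4.1, 6.7) in frame 2.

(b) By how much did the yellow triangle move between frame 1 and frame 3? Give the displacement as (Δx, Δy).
(-2.2, -0.3)

The yellow triangle was at (8.5, 1.3) in frame 1 and (6.3, 1.0) in frame 3.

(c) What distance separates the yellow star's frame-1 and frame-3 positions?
12.3

The yellow star moved from (14.6, 10.3) to (3.7, 4.5), a distance of √(10.9² + 5.8²) ≈ 12.3.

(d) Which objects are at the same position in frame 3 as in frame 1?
the green circle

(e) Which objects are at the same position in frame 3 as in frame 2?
the green circle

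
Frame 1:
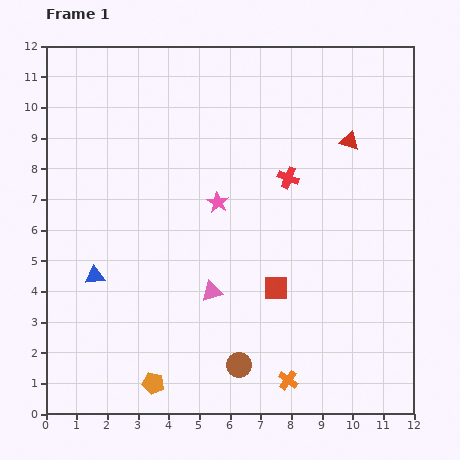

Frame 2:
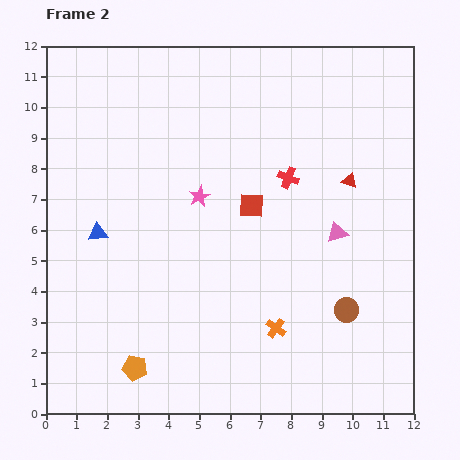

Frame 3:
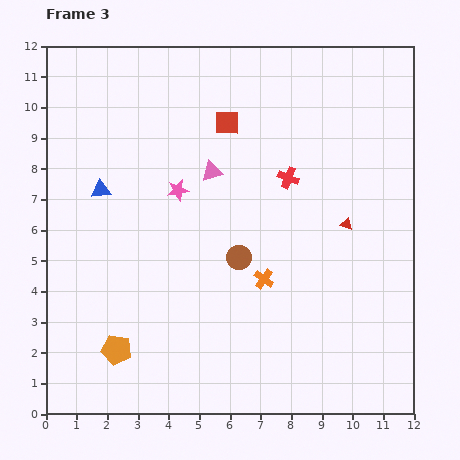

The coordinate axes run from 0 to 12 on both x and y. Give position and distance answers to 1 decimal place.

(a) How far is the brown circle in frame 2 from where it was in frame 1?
3.9

The brown circle moved from (6.3, 1.6) to (9.8, 3.4), a distance of √(3.5² + 1.8²) ≈ 3.9.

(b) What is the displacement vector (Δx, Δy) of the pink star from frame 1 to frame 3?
(-1.3, 0.4)

The pink star was at (5.6, 6.9) in frame 1 and (4.3, 7.3) in frame 3.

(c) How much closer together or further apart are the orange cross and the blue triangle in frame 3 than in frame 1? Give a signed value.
-1.2

Distance in frame 1: 7.2. Distance in frame 3: 6.0.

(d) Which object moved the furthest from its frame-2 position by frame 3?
the pink triangle

(moved 4.6; next 3.9)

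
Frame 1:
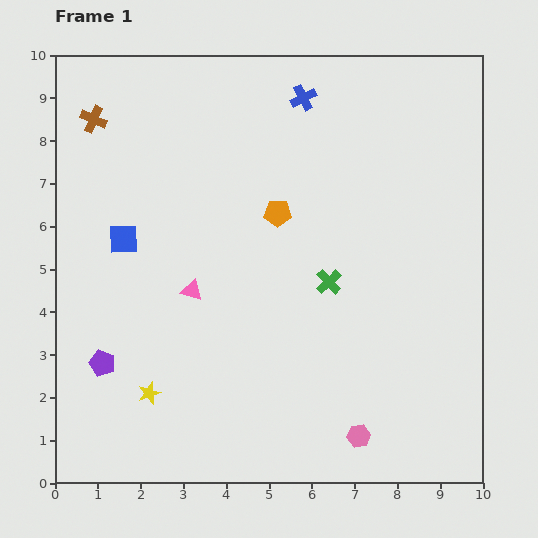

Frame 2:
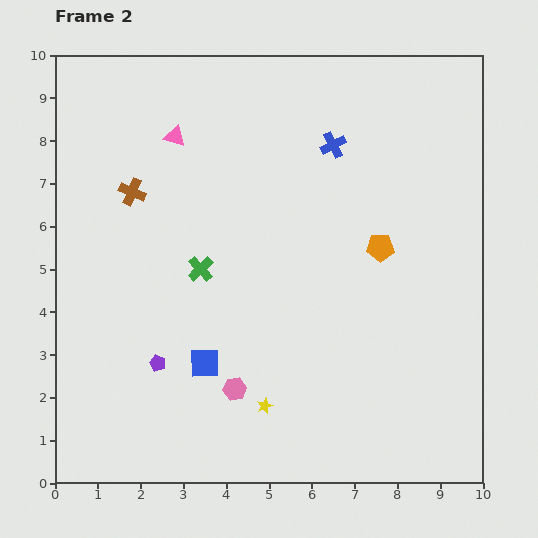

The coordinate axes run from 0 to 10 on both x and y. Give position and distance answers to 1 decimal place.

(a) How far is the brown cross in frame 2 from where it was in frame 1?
1.9

The brown cross moved from (0.9, 8.5) to (1.8, 6.8), a distance of √(0.9² + 1.7²) ≈ 1.9.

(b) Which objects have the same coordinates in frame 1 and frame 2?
none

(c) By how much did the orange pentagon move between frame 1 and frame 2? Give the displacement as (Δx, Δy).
(2.4, -0.8)

The orange pentagon was at (5.2, 6.3) in frame 1 and (7.6, 5.5) in frame 2.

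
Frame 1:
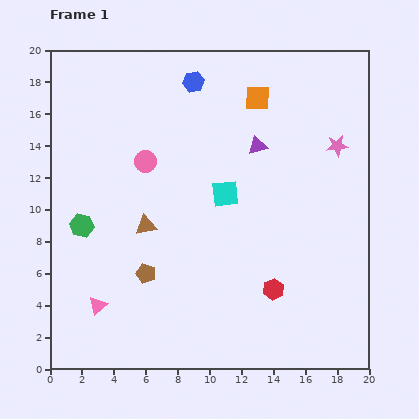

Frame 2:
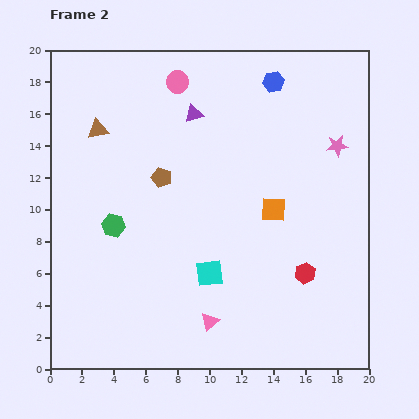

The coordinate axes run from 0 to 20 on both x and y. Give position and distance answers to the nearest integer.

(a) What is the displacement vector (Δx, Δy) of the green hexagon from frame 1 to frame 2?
(2, 0)

The green hexagon was at (2, 9) in frame 1 and (4, 9) in frame 2.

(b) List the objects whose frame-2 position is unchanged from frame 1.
the pink star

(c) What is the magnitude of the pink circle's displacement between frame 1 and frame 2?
5

The pink circle moved from (6, 13) to (8, 18), a distance of √(2² + 5²) ≈ 5.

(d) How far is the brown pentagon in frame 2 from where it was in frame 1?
6

The brown pentagon moved from (6, 6) to (7, 12), a distance of √(1² + 6²) ≈ 6.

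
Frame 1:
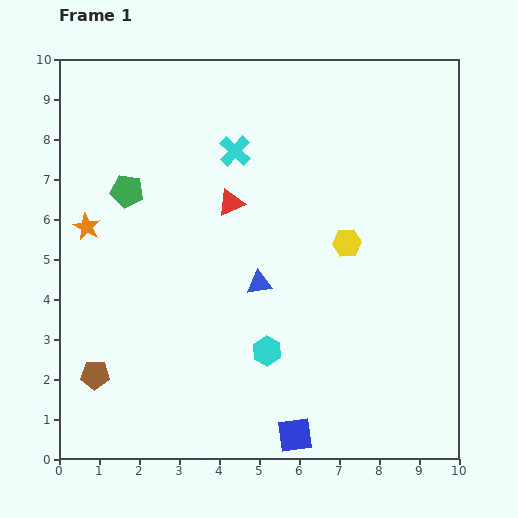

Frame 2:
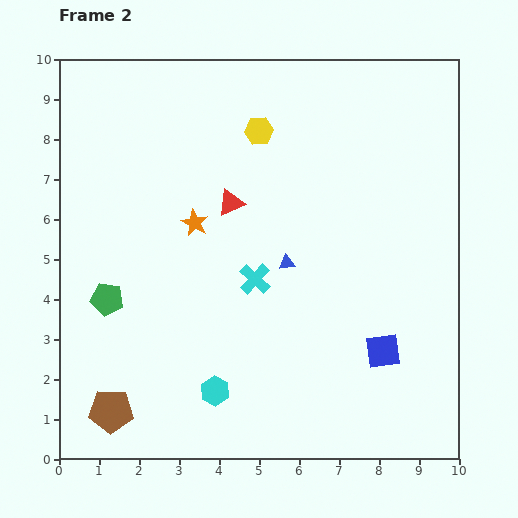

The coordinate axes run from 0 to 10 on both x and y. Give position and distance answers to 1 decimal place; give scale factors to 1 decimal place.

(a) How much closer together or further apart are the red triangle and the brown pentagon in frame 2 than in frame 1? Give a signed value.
+0.5

Distance in frame 1: 5.5. Distance in frame 2: 6.0.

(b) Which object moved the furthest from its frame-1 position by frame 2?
the yellow hexagon

(moved 3.6; next 3.2)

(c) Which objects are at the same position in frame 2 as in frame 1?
the red triangle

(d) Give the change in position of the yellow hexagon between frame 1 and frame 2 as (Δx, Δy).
(-2.2, 2.8)

The yellow hexagon was at (7.2, 5.4) in frame 1 and (5.0, 8.2) in frame 2.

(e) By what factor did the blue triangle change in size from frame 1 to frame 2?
0.6×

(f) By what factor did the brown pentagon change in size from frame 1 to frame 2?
1.6×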